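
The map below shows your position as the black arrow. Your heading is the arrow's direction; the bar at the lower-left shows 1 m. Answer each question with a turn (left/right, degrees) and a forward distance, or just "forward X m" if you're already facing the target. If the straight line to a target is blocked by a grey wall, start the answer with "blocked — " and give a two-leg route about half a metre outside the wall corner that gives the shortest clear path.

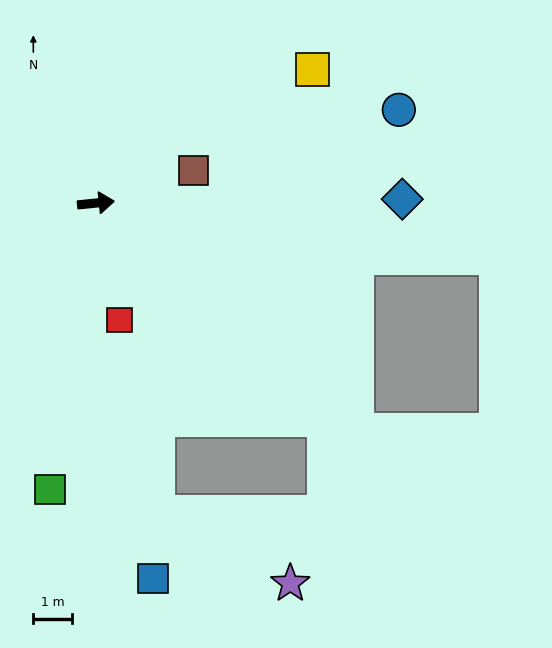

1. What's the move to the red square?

turn right 84°, forward 3.0 m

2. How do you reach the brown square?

turn left 13°, forward 2.6 m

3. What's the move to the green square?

turn right 105°, forward 7.4 m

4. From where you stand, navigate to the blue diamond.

turn right 5°, forward 7.8 m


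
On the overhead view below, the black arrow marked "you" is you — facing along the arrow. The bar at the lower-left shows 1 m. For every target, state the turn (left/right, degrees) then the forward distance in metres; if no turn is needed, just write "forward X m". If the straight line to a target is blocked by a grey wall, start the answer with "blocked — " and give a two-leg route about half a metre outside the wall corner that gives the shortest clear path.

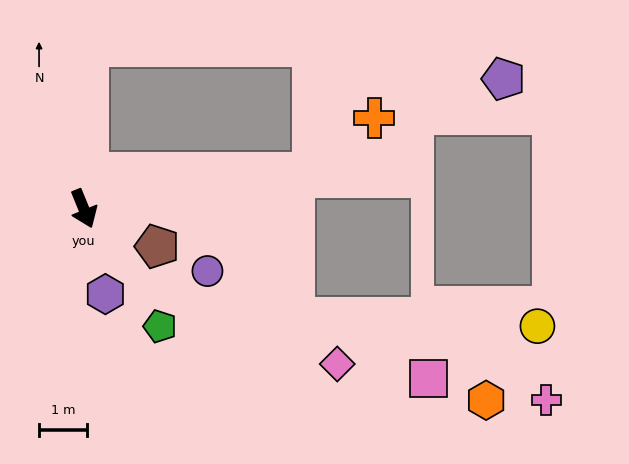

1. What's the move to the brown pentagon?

turn left 41°, forward 1.7 m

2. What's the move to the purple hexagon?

turn right 8°, forward 1.8 m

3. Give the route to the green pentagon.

turn left 11°, forward 2.9 m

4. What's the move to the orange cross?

blocked — turn left 77°, forward 4.8 m, then turn left 32°, forward 1.7 m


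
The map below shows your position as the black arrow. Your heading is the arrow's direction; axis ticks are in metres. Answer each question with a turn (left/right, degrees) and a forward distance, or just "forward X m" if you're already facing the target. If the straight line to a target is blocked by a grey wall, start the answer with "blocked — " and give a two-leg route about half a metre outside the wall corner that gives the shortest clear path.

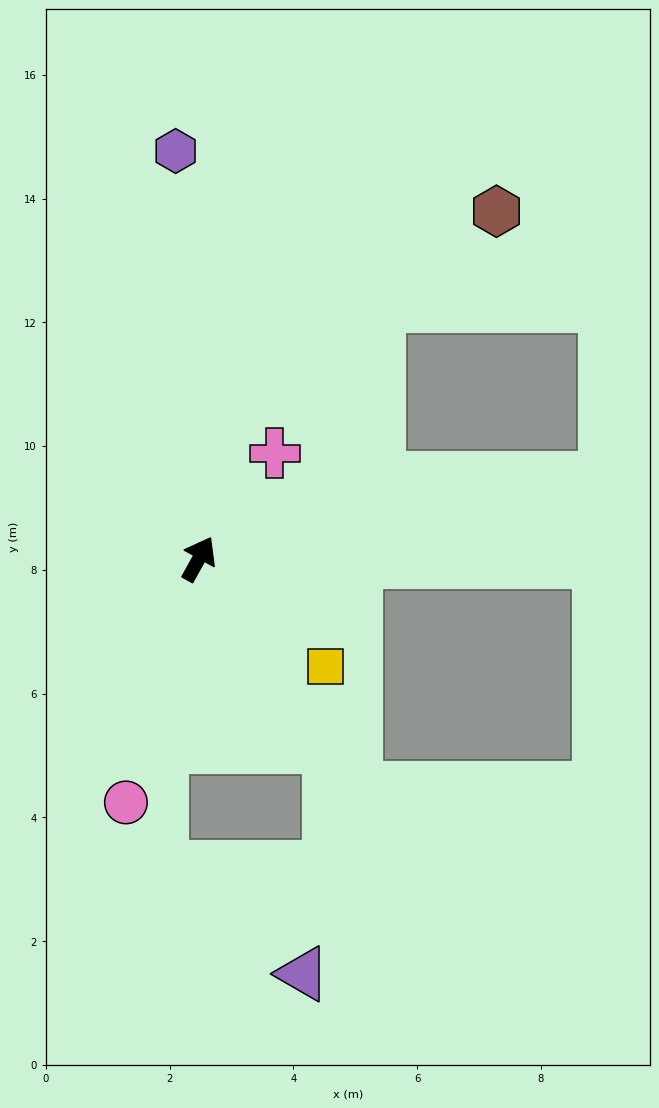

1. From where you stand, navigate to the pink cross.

turn right 7°, forward 2.1 m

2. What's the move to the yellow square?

turn right 101°, forward 2.7 m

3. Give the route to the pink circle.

turn right 168°, forward 4.1 m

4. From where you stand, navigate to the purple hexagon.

turn left 32°, forward 6.6 m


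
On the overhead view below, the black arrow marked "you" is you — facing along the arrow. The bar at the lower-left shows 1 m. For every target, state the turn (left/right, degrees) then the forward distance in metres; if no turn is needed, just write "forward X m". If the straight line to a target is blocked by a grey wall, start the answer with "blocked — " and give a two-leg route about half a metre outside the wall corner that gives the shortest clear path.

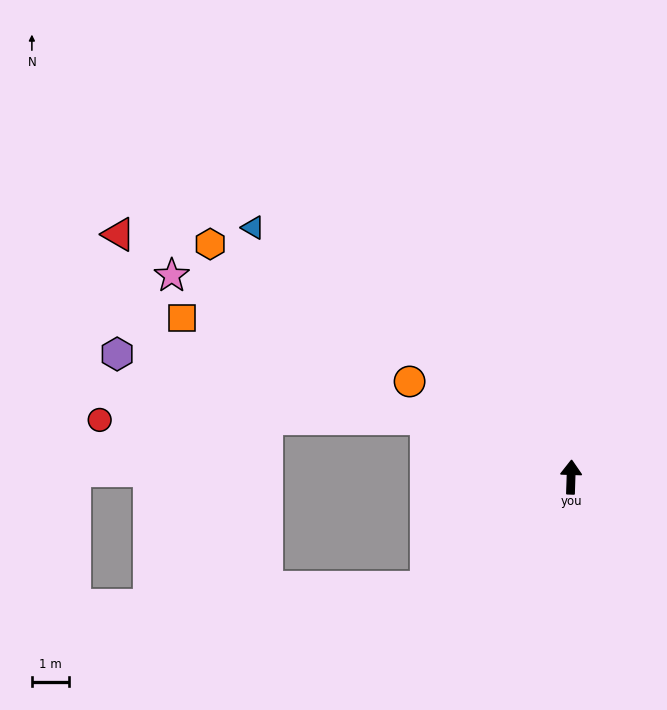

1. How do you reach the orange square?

turn left 70°, forward 11.2 m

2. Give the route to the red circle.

blocked — turn left 70°, forward 4.2 m, then turn left 22°, forward 8.7 m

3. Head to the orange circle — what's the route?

turn left 61°, forward 5.0 m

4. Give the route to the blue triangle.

turn left 54°, forward 10.8 m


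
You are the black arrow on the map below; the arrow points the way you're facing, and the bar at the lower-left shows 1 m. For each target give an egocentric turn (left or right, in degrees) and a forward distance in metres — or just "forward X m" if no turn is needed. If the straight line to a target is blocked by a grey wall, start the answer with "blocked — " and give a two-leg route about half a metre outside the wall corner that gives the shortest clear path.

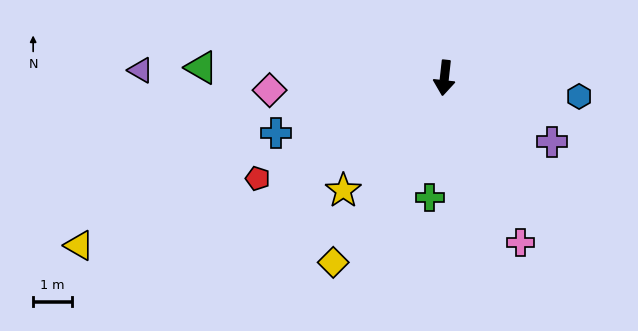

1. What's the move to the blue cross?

turn right 66°, forward 4.6 m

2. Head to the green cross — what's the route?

forward 3.1 m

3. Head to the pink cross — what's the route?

turn left 31°, forward 4.7 m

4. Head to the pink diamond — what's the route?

turn right 80°, forward 4.6 m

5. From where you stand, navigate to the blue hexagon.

turn left 88°, forward 3.5 m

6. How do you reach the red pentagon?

turn right 55°, forward 5.5 m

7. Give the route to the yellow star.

turn right 36°, forward 3.9 m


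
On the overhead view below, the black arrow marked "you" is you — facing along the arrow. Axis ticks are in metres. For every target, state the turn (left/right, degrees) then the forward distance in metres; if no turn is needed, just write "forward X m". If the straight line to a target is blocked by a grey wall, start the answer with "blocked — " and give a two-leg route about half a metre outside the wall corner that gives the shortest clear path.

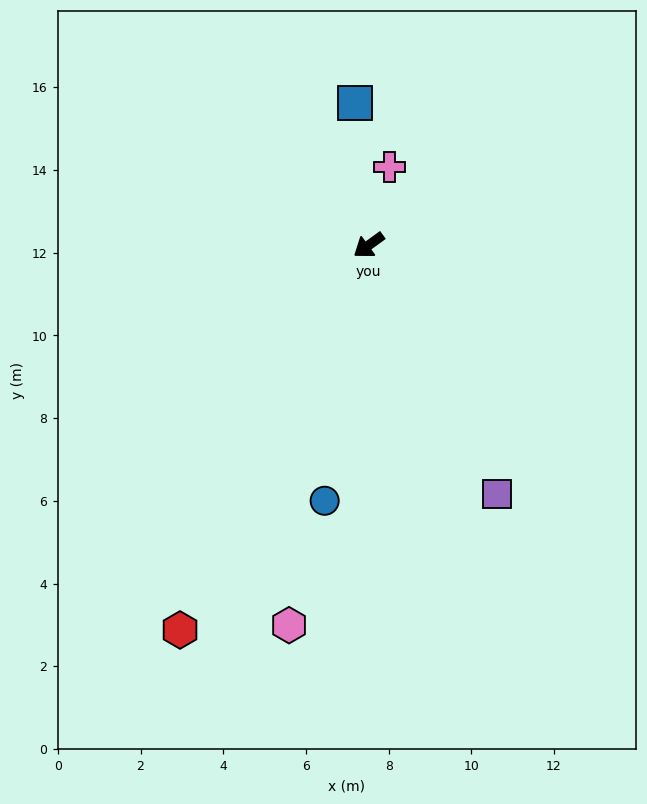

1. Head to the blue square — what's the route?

turn right 120°, forward 3.5 m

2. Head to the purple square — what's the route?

turn left 81°, forward 6.8 m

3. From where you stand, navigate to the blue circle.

turn left 44°, forward 6.3 m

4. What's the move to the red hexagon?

turn left 28°, forward 10.4 m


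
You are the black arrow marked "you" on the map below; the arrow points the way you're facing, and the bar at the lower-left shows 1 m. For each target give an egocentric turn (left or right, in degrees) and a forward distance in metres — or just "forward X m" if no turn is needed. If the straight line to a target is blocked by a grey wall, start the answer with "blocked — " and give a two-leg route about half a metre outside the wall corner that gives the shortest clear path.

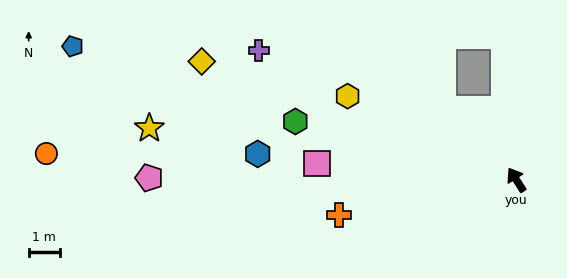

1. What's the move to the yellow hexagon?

turn left 31°, forward 6.0 m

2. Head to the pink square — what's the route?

turn left 53°, forward 6.4 m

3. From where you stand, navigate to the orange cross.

turn left 69°, forward 5.8 m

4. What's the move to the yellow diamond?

turn left 37°, forward 10.8 m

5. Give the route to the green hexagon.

turn left 43°, forward 7.3 m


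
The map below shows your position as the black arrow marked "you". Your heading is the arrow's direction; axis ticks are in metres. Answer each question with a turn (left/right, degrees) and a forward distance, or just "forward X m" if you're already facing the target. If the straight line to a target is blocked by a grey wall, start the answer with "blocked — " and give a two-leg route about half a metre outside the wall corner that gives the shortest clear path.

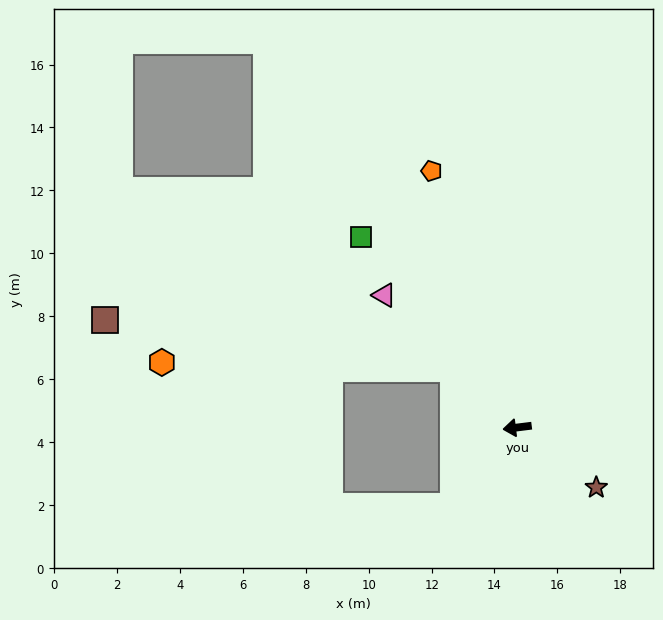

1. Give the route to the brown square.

blocked — turn right 49°, forward 2.8 m, then turn left 34°, forward 11.2 m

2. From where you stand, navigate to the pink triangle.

turn right 52°, forward 6.0 m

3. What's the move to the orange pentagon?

turn right 79°, forward 8.6 m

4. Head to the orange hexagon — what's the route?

blocked — turn right 49°, forward 2.8 m, then turn left 41°, forward 9.3 m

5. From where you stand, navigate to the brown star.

turn left 136°, forward 3.2 m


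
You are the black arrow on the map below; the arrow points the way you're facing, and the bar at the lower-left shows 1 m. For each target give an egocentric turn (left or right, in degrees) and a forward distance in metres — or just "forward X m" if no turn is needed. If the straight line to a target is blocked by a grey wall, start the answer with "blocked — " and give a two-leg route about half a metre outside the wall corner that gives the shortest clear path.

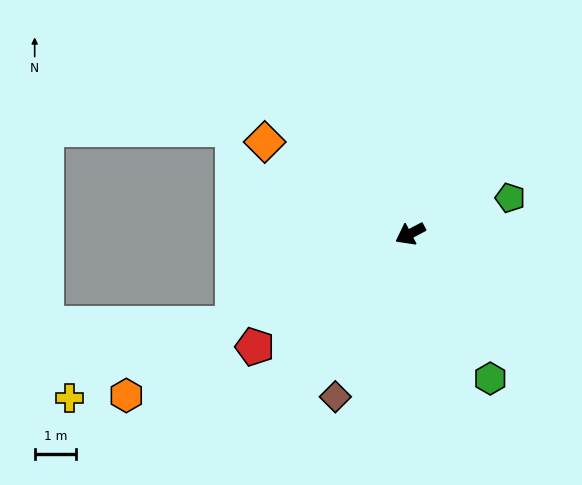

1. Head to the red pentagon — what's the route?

turn left 8°, forward 4.6 m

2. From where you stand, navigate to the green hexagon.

turn left 91°, forward 4.0 m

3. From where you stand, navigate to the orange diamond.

turn right 60°, forward 4.1 m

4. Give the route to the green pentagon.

turn left 172°, forward 2.6 m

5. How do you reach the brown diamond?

turn left 37°, forward 4.3 m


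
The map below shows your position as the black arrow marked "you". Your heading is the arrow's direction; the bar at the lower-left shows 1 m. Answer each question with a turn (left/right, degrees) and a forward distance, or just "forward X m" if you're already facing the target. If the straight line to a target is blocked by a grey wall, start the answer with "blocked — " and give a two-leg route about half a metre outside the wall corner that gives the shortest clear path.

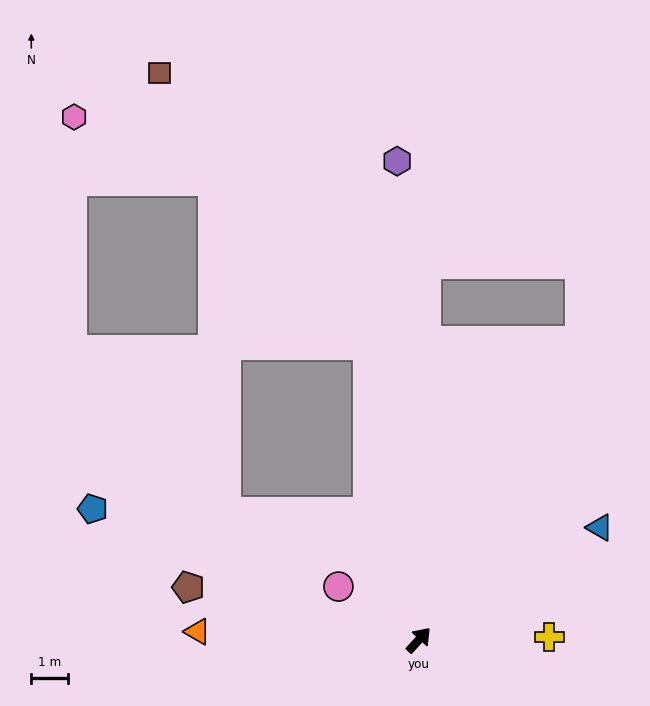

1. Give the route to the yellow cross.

turn right 46°, forward 3.6 m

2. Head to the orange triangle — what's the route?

turn left 130°, forward 6.1 m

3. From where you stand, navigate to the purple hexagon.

turn left 45°, forward 13.2 m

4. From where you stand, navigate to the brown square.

blocked — turn left 52°, forward 8.3 m, then turn left 28°, forward 9.4 m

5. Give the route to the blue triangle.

turn right 16°, forward 5.9 m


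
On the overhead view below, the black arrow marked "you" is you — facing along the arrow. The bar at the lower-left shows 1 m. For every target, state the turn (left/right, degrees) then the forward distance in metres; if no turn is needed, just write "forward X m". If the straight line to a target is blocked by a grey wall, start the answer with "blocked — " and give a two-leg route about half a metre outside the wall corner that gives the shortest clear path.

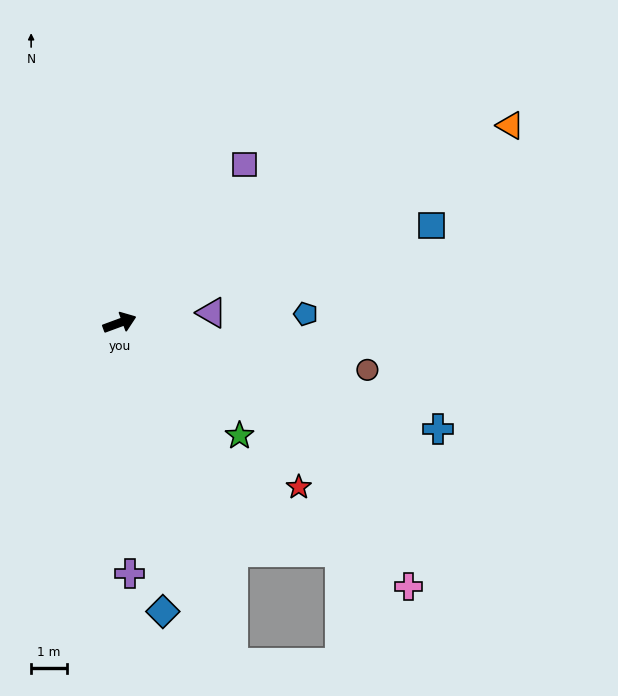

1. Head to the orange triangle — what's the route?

turn left 7°, forward 12.3 m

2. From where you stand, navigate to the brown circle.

turn right 31°, forward 7.1 m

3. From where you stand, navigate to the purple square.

turn left 31°, forward 5.7 m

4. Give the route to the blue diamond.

turn right 102°, forward 8.2 m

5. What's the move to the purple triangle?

turn right 14°, forward 2.6 m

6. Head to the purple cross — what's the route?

turn right 108°, forward 7.0 m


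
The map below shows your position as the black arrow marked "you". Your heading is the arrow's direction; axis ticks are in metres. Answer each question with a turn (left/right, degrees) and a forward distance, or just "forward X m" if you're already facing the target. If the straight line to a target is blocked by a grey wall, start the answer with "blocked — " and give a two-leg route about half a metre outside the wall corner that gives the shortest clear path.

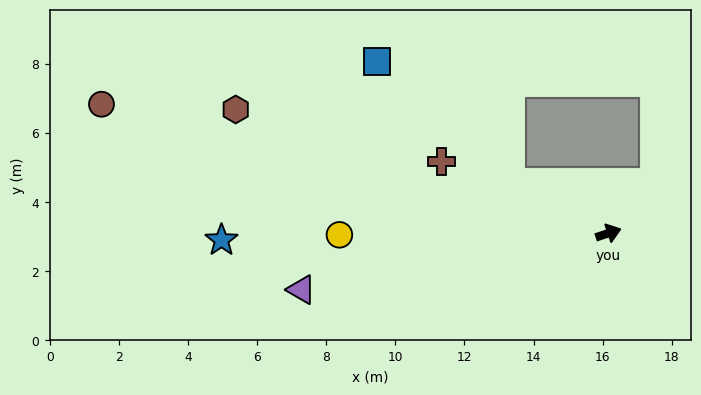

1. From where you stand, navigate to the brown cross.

turn left 138°, forward 5.3 m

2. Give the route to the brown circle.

turn left 147°, forward 15.1 m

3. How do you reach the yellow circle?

turn left 162°, forward 7.8 m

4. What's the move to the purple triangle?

turn left 172°, forward 9.0 m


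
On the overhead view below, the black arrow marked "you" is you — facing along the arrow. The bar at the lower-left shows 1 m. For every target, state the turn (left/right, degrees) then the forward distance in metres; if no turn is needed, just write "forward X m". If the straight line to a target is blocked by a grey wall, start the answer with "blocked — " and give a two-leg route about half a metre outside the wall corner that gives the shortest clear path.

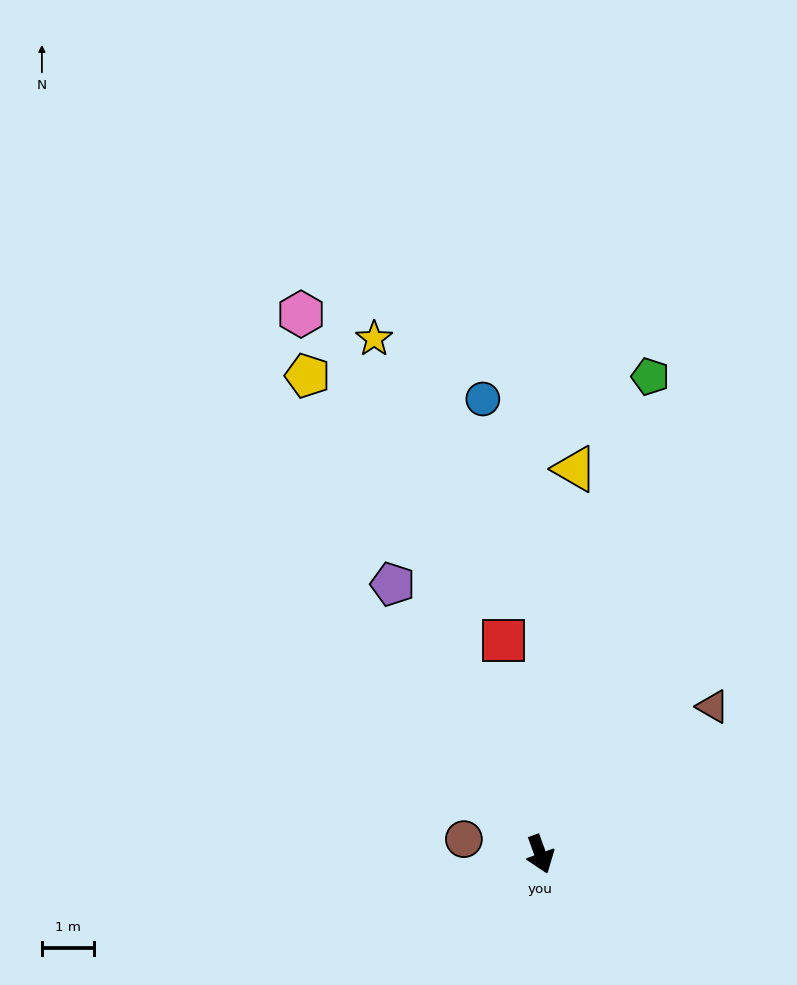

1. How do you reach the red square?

turn left 170°, forward 4.2 m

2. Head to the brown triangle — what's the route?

turn left 111°, forward 4.4 m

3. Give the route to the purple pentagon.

turn right 171°, forward 5.9 m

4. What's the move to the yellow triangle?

turn left 155°, forward 7.5 m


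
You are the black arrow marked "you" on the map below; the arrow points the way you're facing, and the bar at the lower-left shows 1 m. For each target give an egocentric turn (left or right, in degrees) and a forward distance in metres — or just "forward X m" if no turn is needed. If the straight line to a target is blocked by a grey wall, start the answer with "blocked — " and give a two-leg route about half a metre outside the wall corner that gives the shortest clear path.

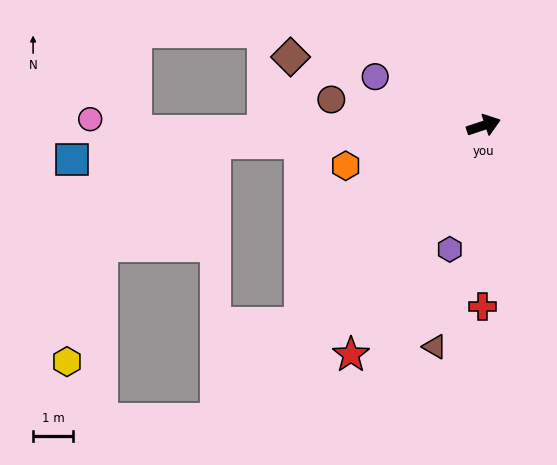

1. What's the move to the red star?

turn right 138°, forward 6.7 m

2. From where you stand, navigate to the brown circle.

turn left 152°, forward 3.9 m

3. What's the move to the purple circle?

turn left 137°, forward 3.0 m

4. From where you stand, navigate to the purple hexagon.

turn right 124°, forward 3.2 m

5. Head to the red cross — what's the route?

turn right 109°, forward 4.6 m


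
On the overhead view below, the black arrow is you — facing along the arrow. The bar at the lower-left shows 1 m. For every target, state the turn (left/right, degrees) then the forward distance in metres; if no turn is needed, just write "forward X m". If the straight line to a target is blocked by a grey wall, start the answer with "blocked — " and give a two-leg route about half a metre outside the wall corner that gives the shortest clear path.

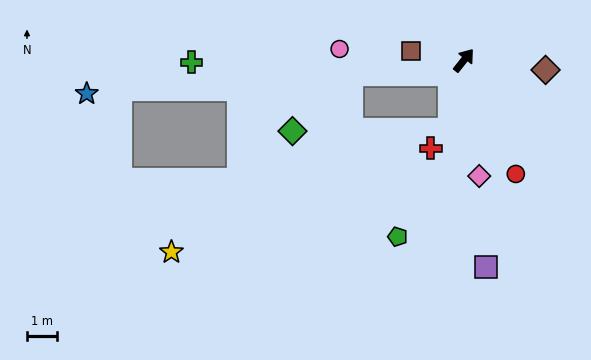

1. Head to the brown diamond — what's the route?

turn right 58°, forward 2.8 m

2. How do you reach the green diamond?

blocked — turn right 152°, forward 2.4 m, then turn right 79°, forward 5.3 m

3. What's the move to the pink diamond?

turn right 134°, forward 3.9 m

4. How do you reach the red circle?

turn right 117°, forward 4.2 m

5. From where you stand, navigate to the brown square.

turn left 118°, forward 1.8 m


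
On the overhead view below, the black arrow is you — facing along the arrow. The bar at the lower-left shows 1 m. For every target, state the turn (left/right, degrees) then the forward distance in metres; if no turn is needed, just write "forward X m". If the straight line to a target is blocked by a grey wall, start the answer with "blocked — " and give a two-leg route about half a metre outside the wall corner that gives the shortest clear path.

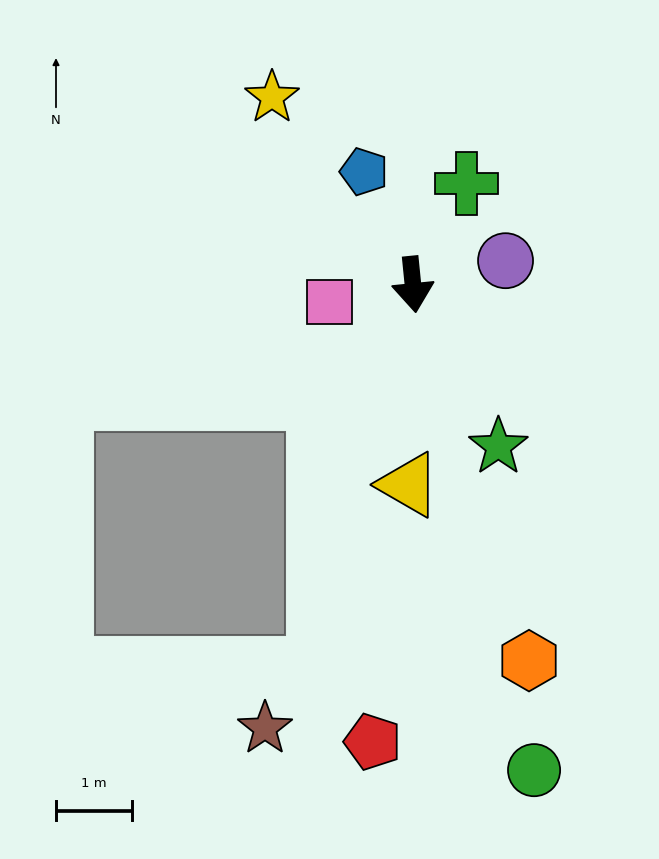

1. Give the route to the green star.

turn left 22°, forward 2.4 m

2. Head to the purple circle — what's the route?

turn left 99°, forward 1.3 m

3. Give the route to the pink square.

turn right 84°, forward 1.1 m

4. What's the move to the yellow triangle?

turn right 7°, forward 2.6 m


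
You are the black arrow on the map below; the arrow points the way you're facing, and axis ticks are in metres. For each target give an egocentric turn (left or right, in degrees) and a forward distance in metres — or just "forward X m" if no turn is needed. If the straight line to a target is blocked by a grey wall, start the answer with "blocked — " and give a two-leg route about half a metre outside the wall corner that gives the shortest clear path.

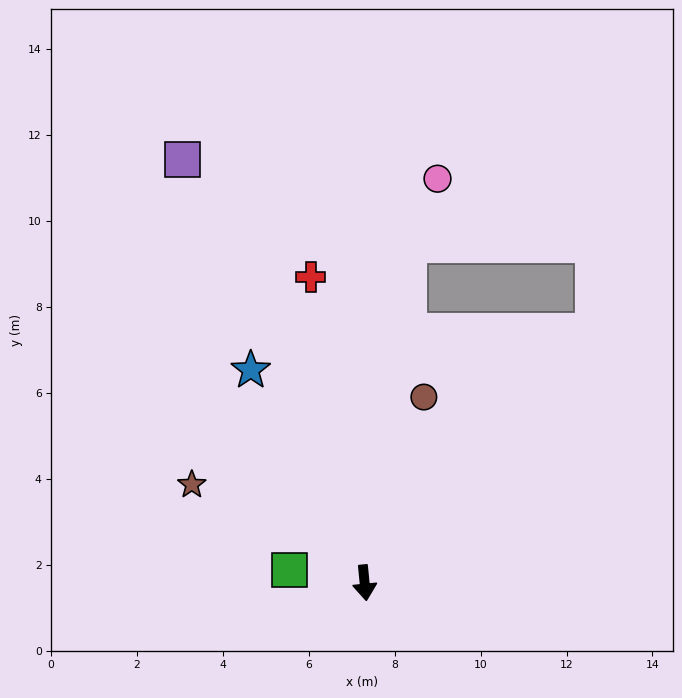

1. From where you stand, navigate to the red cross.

turn right 176°, forward 7.2 m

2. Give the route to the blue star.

turn right 157°, forward 5.6 m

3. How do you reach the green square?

turn right 105°, forward 1.8 m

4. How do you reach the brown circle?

turn left 157°, forward 4.5 m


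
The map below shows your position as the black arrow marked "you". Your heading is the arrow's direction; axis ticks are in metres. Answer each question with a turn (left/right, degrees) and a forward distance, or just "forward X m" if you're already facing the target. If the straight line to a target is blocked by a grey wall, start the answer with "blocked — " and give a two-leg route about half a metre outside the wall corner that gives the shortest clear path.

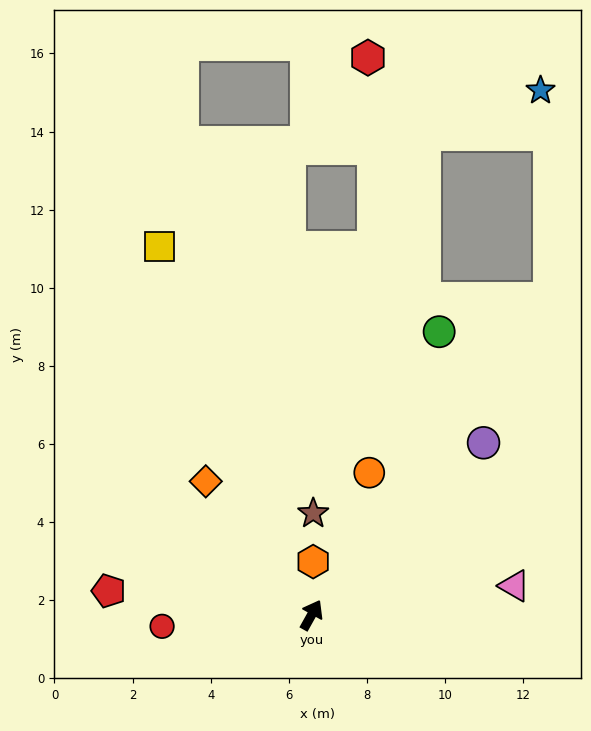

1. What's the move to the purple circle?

turn right 16°, forward 6.2 m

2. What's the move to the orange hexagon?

turn left 27°, forward 1.4 m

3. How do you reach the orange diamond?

turn left 68°, forward 4.4 m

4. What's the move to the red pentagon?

turn left 112°, forward 5.2 m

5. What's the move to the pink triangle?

turn right 53°, forward 5.2 m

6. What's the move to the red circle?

turn left 123°, forward 3.8 m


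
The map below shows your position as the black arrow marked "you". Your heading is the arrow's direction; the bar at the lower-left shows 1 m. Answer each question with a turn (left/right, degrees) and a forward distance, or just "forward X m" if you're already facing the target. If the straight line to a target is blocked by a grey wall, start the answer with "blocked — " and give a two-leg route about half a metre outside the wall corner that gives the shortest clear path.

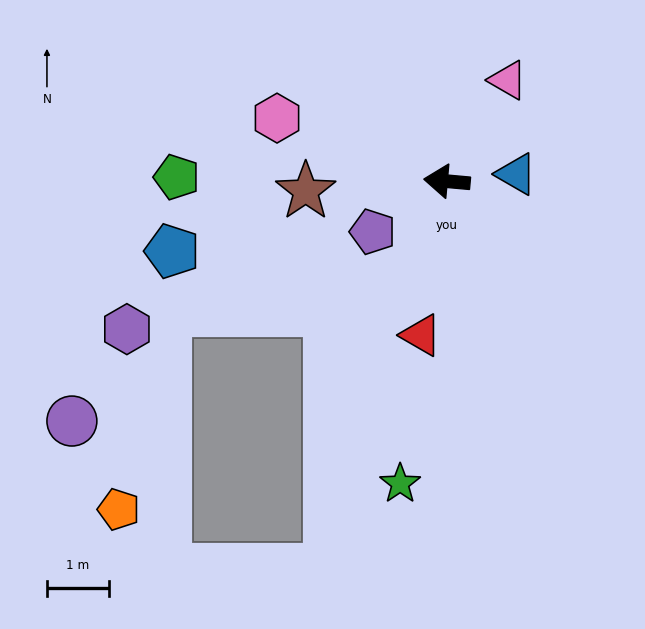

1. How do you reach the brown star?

turn left 9°, forward 2.3 m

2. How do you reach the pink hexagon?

turn right 15°, forward 2.9 m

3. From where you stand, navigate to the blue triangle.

turn right 169°, forward 1.1 m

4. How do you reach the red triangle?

turn left 86°, forward 2.5 m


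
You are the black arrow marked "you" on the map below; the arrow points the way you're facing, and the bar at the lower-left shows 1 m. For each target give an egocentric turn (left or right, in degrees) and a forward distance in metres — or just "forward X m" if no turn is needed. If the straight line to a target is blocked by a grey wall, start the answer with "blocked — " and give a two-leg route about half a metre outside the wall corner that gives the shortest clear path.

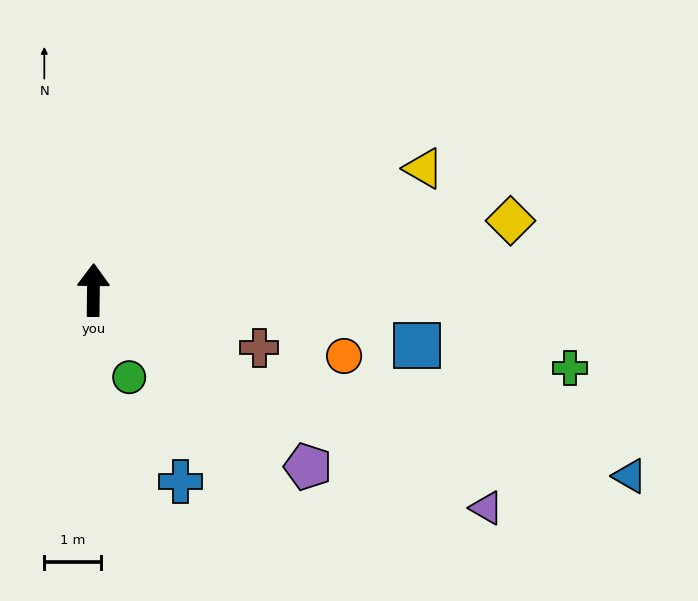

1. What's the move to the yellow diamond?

turn right 80°, forward 7.5 m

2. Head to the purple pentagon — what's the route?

turn right 129°, forward 4.9 m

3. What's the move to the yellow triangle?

turn right 69°, forward 6.2 m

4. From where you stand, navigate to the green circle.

turn right 157°, forward 1.7 m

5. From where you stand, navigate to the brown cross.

turn right 109°, forward 3.1 m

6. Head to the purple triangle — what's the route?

turn right 118°, forward 8.0 m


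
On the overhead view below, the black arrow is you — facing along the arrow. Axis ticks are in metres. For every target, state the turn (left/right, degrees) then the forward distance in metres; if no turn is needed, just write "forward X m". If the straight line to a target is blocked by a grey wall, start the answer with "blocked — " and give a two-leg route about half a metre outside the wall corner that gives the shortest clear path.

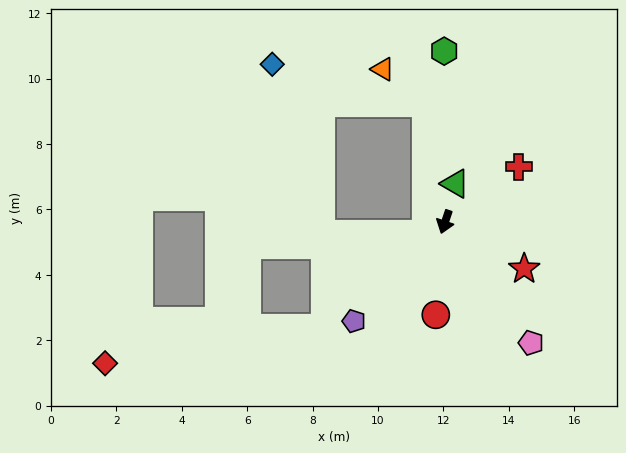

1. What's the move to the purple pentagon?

turn right 24°, forward 4.1 m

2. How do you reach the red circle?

turn left 13°, forward 2.9 m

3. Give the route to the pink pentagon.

turn left 54°, forward 4.5 m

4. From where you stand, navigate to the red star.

turn left 78°, forward 2.8 m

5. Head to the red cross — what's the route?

turn left 145°, forward 2.8 m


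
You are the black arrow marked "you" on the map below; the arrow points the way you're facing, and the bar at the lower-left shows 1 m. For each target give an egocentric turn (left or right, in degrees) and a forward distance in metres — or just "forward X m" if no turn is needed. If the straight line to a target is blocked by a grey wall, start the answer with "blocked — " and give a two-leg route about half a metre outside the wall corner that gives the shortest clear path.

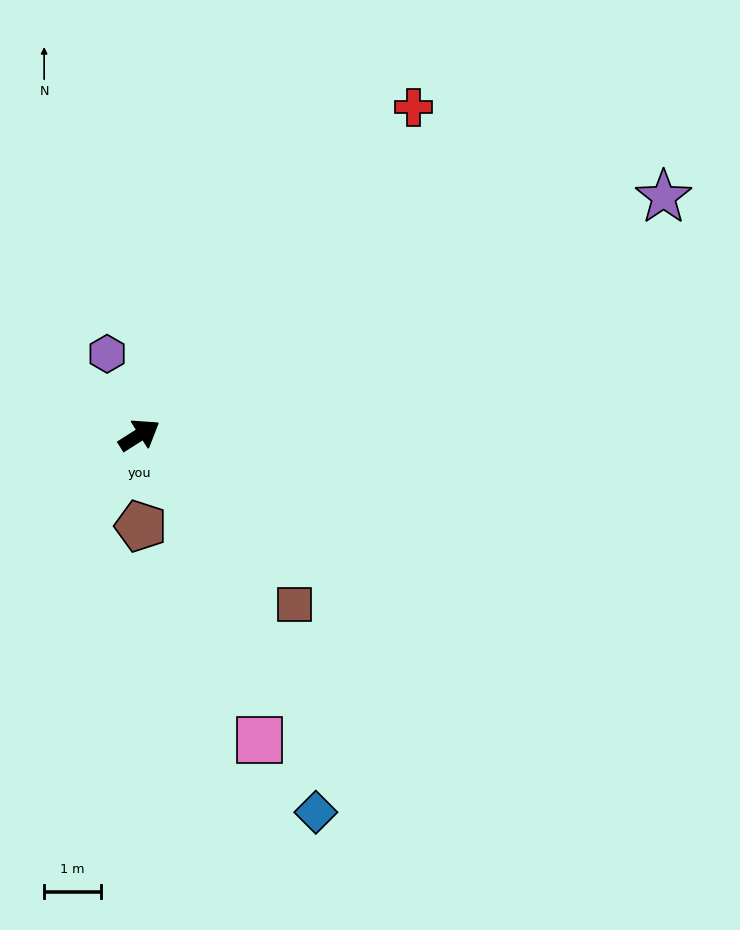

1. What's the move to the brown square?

turn right 80°, forward 4.1 m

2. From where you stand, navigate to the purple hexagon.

turn left 79°, forward 1.5 m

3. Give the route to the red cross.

turn left 18°, forward 7.6 m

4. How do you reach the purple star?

turn right 8°, forward 10.2 m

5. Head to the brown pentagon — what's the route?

turn right 121°, forward 1.6 m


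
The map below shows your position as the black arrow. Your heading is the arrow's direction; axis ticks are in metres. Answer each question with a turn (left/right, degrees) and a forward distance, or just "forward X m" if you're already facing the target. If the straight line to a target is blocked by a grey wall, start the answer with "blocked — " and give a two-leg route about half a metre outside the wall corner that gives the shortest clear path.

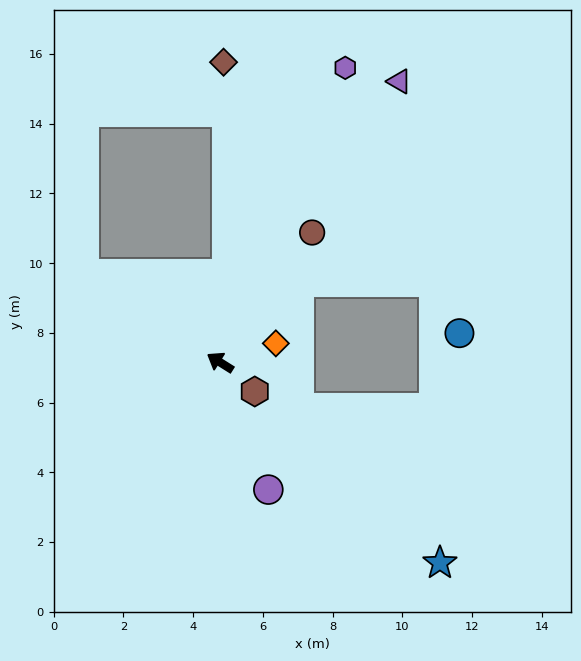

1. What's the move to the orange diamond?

turn right 129°, forward 1.7 m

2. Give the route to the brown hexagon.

turn left 172°, forward 1.3 m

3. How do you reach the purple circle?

turn left 143°, forward 3.9 m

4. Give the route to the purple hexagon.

turn right 81°, forward 9.2 m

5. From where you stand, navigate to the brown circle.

turn right 93°, forward 4.6 m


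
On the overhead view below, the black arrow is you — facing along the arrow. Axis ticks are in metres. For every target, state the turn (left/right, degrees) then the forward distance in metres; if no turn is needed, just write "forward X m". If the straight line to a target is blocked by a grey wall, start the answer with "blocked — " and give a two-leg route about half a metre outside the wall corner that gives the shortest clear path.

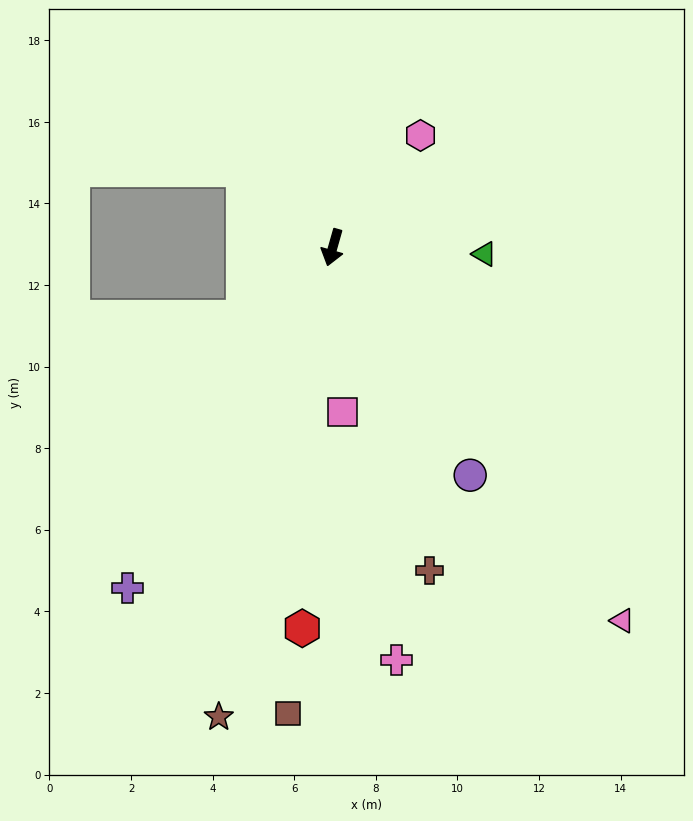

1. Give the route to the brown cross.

turn left 32°, forward 8.3 m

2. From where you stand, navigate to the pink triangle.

turn left 54°, forward 11.6 m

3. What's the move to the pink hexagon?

turn left 158°, forward 3.5 m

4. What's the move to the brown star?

turn left 2°, forward 11.8 m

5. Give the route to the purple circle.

turn left 47°, forward 6.5 m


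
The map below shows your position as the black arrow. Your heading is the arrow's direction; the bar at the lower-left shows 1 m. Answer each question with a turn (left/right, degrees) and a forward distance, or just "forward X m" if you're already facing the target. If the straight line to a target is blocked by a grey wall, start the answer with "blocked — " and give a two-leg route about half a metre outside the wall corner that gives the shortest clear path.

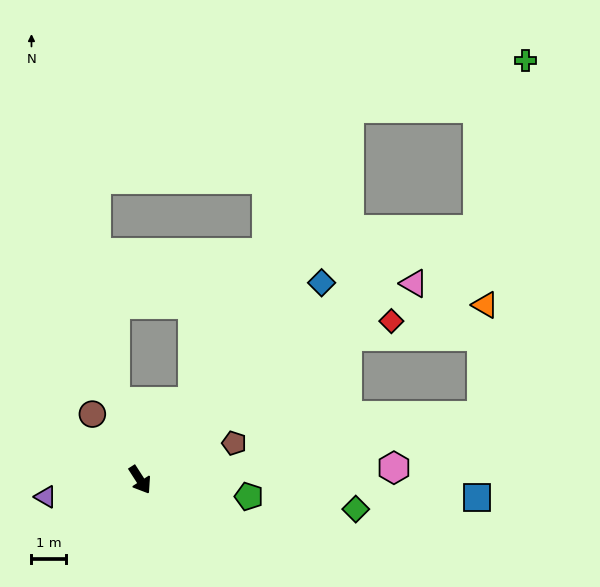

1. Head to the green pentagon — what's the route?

turn left 49°, forward 3.2 m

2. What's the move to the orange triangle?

blocked — turn left 68°, forward 10.0 m, then turn left 77°, forward 3.2 m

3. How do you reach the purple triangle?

turn right 113°, forward 2.8 m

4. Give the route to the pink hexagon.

turn left 60°, forward 7.3 m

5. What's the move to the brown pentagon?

turn left 79°, forward 2.9 m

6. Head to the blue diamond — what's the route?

turn left 105°, forward 7.7 m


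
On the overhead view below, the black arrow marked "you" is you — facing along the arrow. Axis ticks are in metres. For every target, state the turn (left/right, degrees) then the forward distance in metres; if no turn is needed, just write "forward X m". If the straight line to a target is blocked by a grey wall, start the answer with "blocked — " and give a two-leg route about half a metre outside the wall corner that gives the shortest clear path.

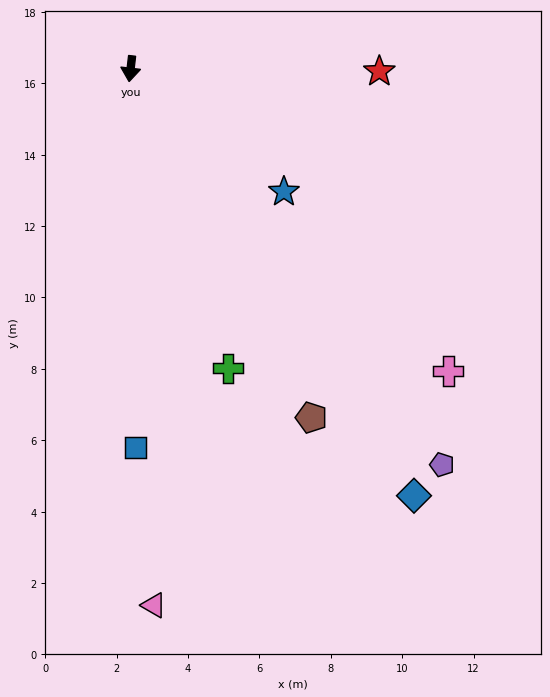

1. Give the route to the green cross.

turn left 25°, forward 8.8 m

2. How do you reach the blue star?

turn left 58°, forward 5.5 m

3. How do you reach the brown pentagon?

turn left 34°, forward 11.0 m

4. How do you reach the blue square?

turn left 7°, forward 10.6 m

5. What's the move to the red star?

turn left 96°, forward 7.0 m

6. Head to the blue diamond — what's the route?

turn left 40°, forward 14.4 m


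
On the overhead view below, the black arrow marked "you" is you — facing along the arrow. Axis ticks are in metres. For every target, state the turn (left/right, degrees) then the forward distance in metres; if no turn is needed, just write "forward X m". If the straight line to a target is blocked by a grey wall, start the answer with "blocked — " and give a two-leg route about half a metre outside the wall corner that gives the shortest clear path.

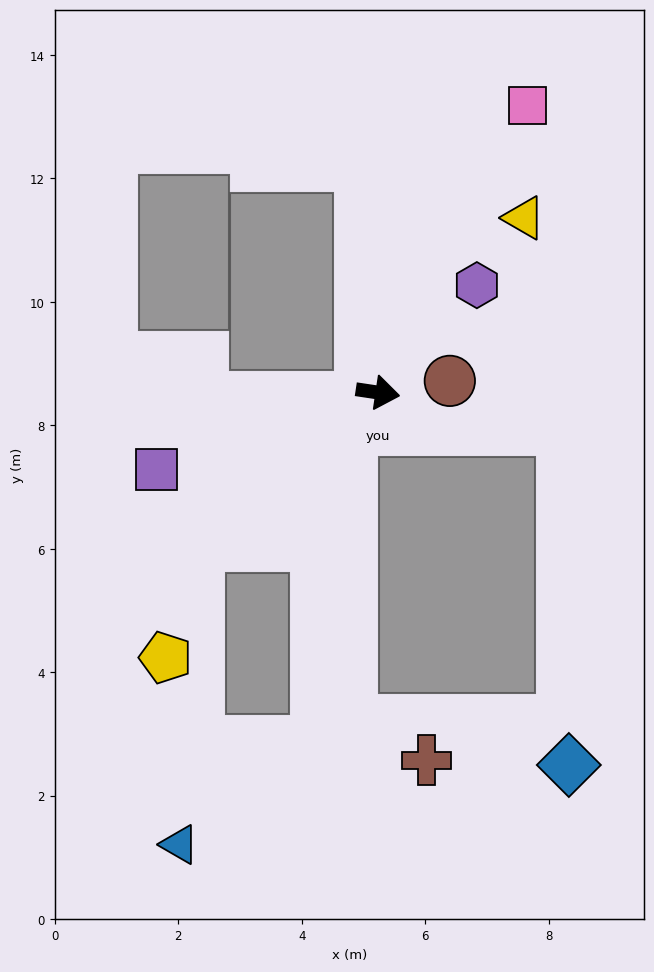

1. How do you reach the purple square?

turn right 152°, forward 3.8 m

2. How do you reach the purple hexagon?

turn left 56°, forward 2.4 m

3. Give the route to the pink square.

turn left 71°, forward 5.2 m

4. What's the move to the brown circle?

turn left 18°, forward 1.2 m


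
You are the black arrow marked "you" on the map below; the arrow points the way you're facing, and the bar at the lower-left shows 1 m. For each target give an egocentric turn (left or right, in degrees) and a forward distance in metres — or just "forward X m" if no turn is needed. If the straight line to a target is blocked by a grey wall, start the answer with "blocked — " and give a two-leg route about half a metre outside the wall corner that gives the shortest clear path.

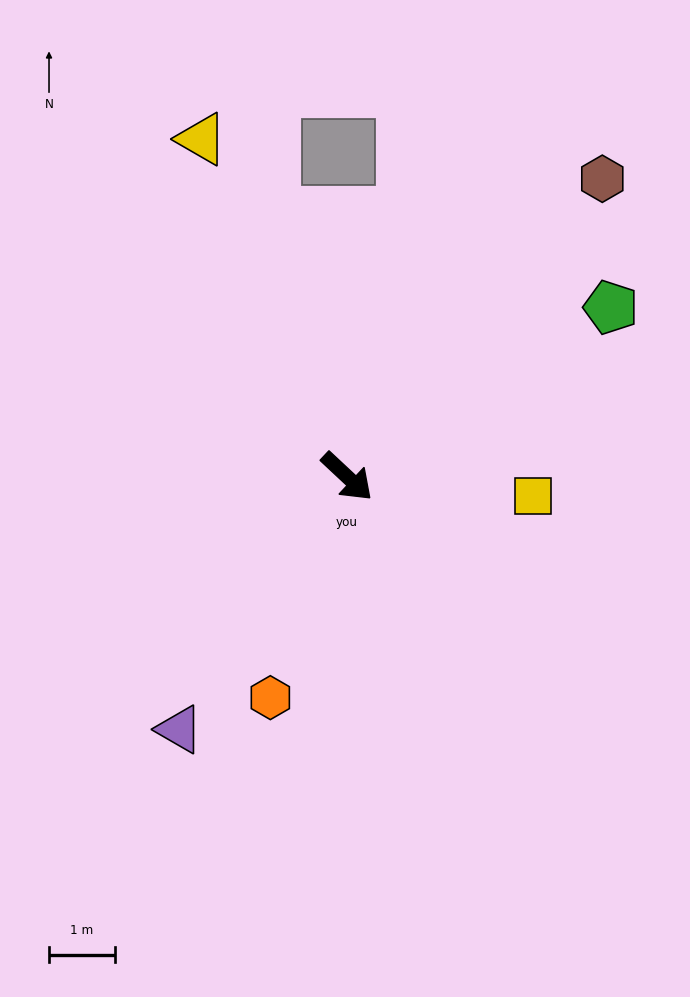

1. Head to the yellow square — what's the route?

turn left 37°, forward 2.8 m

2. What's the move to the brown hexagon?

turn left 92°, forward 6.0 m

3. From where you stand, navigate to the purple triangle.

turn right 81°, forward 4.6 m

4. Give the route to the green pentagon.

turn left 76°, forward 4.8 m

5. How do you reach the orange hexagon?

turn right 66°, forward 3.6 m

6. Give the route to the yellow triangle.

turn left 156°, forward 5.6 m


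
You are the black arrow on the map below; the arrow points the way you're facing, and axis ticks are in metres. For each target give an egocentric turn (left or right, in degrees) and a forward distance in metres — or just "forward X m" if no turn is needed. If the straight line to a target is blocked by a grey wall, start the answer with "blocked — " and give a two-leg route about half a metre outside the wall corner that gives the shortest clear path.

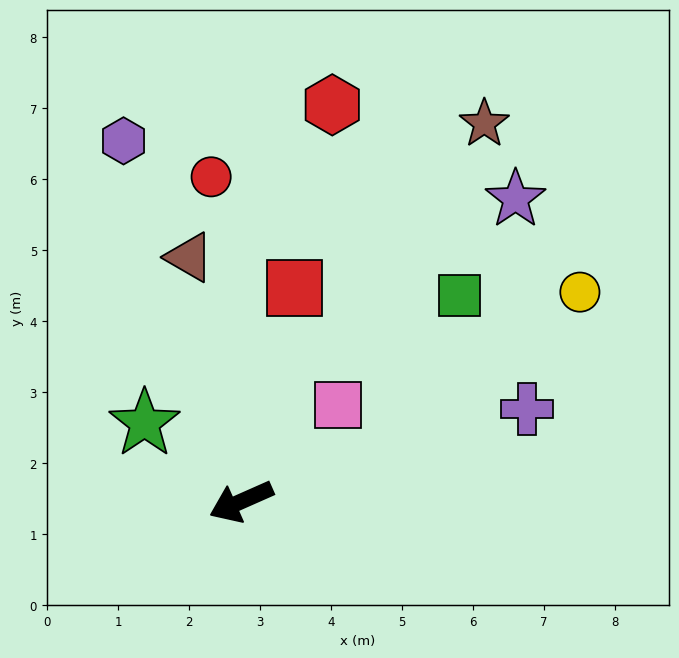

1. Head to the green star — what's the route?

turn right 63°, forward 1.8 m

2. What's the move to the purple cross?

turn left 174°, forward 4.2 m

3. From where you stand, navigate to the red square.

turn right 128°, forward 3.1 m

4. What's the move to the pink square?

turn right 159°, forward 1.9 m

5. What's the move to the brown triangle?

turn right 102°, forward 3.5 m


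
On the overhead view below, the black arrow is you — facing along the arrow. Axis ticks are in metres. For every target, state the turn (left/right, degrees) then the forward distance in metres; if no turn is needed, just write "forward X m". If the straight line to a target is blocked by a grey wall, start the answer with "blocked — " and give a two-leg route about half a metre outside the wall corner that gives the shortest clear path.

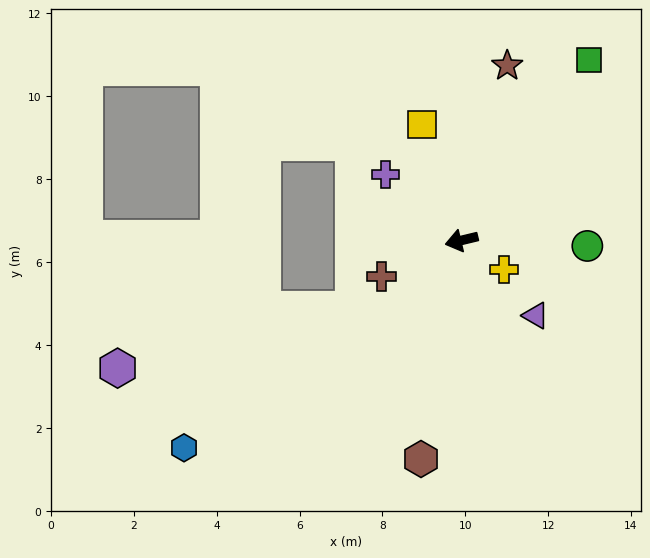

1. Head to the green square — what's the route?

turn right 139°, forward 5.3 m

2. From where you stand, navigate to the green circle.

turn left 164°, forward 3.0 m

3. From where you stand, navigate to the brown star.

turn right 118°, forward 4.4 m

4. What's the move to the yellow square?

turn right 85°, forward 2.9 m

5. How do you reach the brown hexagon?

turn left 66°, forward 5.4 m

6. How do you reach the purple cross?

turn right 54°, forward 2.4 m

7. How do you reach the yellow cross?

turn left 132°, forward 1.2 m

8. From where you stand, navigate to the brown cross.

turn left 11°, forward 2.1 m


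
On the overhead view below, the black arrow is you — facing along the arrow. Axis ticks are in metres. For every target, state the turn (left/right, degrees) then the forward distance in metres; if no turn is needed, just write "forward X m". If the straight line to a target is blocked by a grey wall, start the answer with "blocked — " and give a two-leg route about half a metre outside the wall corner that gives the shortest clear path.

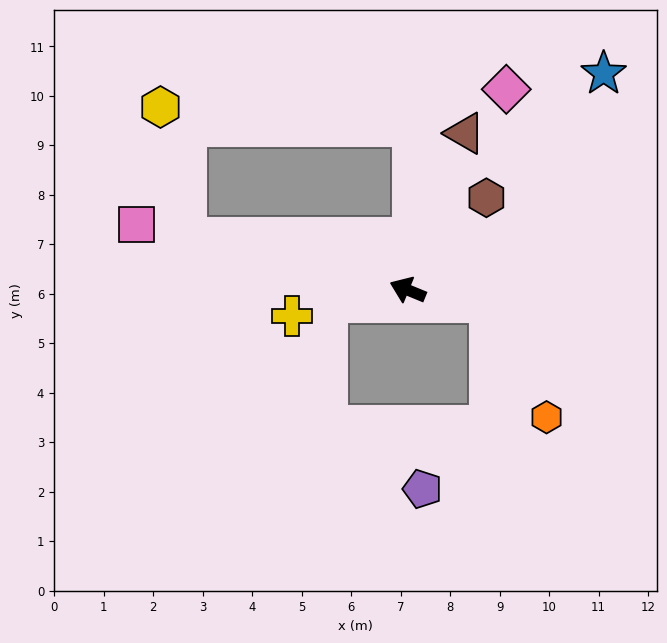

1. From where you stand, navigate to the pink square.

turn left 9°, forward 5.6 m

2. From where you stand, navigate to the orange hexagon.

blocked — turn right 166°, forward 1.7 m, then turn right 56°, forward 2.6 m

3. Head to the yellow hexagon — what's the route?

blocked — turn left 9°, forward 4.6 m, then turn right 66°, forward 2.7 m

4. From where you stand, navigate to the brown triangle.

turn right 88°, forward 3.4 m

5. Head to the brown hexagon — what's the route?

turn right 108°, forward 2.4 m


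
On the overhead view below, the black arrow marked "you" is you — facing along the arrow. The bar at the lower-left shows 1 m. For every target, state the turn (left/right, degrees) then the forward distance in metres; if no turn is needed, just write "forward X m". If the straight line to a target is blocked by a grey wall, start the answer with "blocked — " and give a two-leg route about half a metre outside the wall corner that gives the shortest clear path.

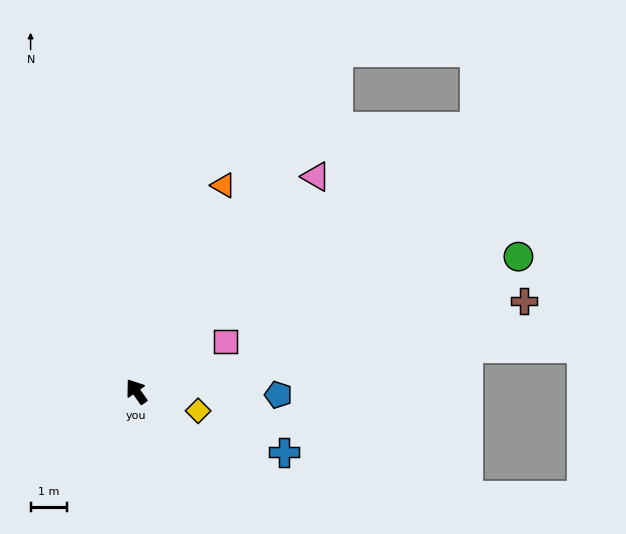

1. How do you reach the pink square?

turn right 96°, forward 2.8 m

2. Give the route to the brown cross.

turn right 112°, forward 11.0 m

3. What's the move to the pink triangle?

turn right 75°, forward 7.8 m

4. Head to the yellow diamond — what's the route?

turn right 143°, forward 1.8 m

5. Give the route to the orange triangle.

turn right 58°, forward 6.2 m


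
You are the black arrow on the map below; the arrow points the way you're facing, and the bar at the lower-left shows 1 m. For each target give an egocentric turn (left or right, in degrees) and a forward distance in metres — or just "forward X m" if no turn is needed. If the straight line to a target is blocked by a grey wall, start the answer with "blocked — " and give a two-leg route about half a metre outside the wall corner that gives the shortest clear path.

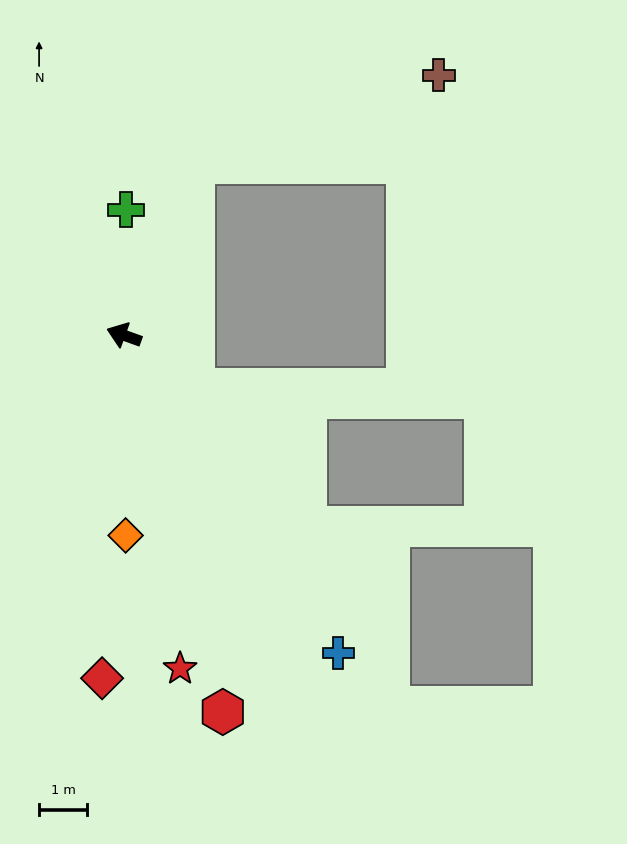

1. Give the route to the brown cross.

blocked — turn right 92°, forward 3.9 m, then turn right 48°, forward 5.4 m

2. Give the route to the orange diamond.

turn left 110°, forward 4.2 m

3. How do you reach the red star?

turn left 119°, forward 7.0 m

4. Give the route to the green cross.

turn right 71°, forward 2.6 m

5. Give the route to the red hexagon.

turn left 124°, forward 8.1 m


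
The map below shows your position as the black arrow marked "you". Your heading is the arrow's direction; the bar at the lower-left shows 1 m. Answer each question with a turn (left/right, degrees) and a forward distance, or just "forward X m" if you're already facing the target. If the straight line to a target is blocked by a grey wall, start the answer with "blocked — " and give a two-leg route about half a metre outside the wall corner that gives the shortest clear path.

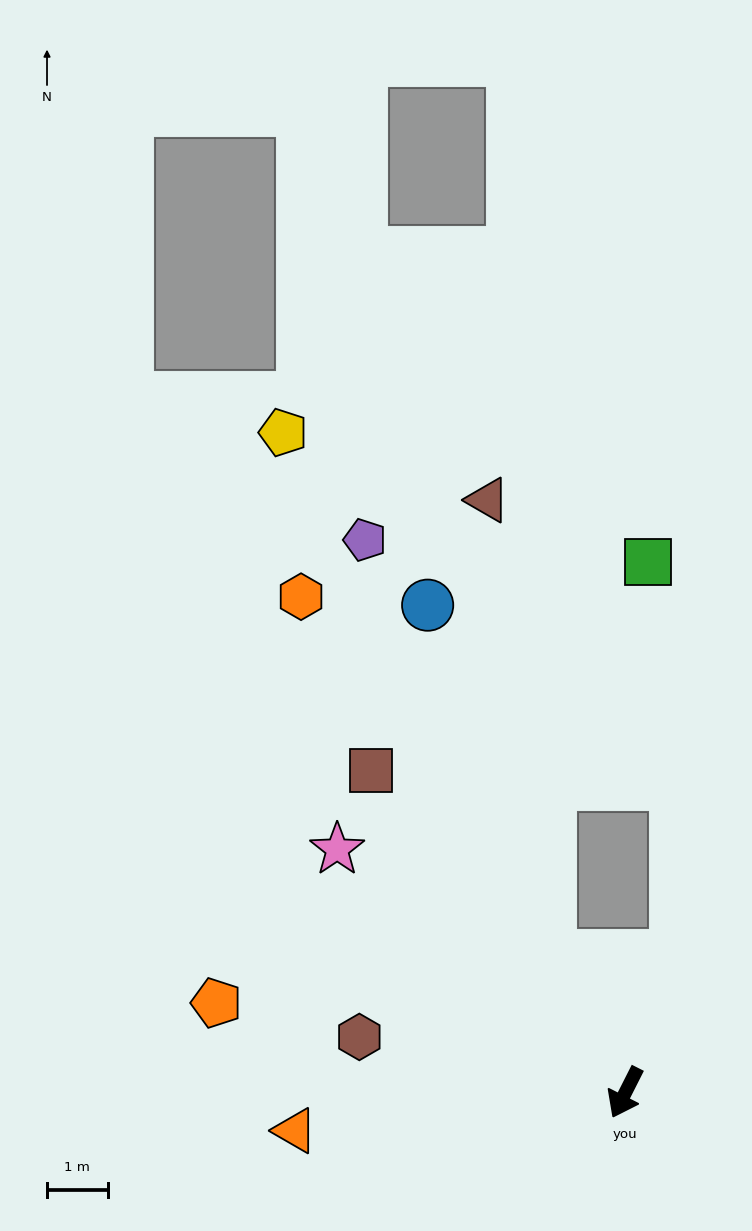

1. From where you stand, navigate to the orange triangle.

turn right 57°, forward 5.5 m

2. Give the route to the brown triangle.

blocked — turn right 125°, forward 2.6 m, then turn right 20°, forward 7.6 m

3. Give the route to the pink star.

turn right 103°, forward 6.2 m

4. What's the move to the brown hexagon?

turn right 75°, forward 4.5 m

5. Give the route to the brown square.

turn right 115°, forward 6.8 m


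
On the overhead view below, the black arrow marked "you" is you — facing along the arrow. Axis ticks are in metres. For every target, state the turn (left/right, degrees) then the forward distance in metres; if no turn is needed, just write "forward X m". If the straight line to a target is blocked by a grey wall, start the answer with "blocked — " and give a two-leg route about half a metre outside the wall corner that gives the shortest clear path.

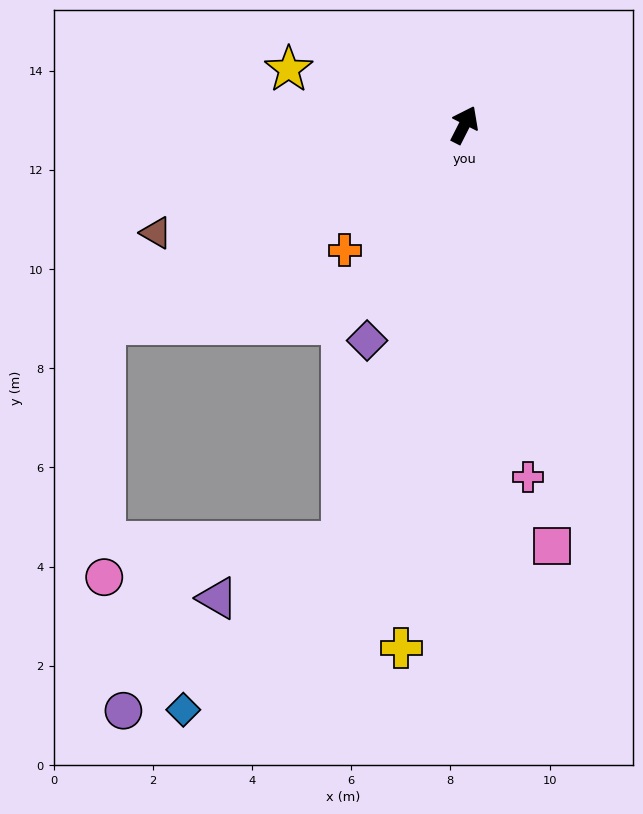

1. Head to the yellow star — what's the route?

turn left 99°, forward 3.7 m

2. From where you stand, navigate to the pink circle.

blocked — turn left 146°, forward 8.3 m, then turn left 61°, forward 5.1 m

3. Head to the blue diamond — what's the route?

blocked — turn right 169°, forward 8.8 m, then turn right 28°, forward 4.7 m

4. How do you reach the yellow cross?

turn right 160°, forward 10.6 m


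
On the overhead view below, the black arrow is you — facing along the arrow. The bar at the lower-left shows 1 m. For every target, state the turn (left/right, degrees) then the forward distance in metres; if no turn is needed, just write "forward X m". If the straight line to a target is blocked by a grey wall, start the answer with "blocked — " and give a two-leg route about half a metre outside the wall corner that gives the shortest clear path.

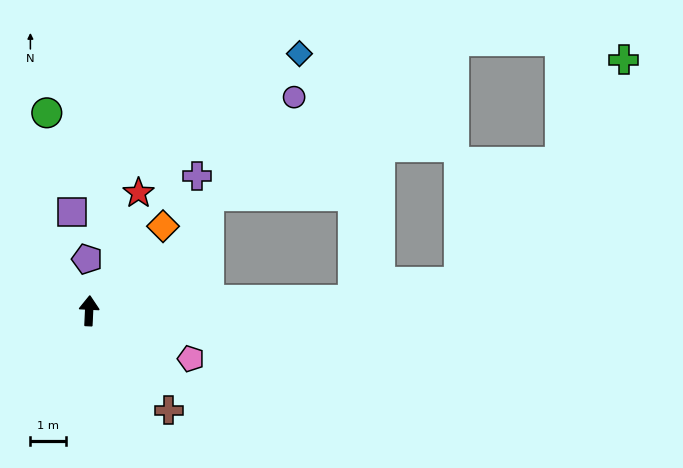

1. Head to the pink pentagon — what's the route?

turn right 113°, forward 3.2 m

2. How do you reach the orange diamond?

turn right 38°, forward 3.2 m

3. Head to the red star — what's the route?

turn right 20°, forward 3.6 m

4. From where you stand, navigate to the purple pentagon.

turn left 5°, forward 1.5 m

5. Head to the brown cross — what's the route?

turn right 139°, forward 3.6 m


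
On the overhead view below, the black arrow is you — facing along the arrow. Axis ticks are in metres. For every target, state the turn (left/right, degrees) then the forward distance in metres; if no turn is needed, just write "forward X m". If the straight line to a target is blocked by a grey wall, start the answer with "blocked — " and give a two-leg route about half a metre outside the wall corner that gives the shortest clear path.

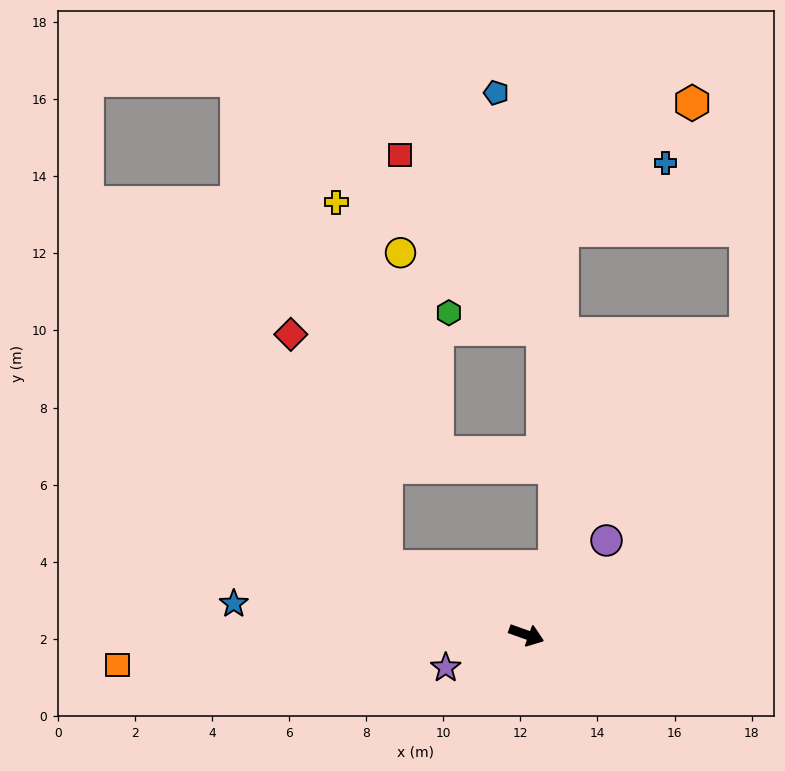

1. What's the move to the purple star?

turn right 138°, forward 2.3 m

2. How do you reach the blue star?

turn right 166°, forward 7.6 m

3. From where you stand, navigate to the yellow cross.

blocked — turn left 174°, forward 4.0 m, then turn right 56°, forward 9.5 m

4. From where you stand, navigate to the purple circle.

turn left 69°, forward 3.2 m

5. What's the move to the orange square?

turn right 156°, forward 10.6 m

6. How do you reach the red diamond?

blocked — turn left 174°, forward 4.0 m, then turn right 42°, forward 6.5 m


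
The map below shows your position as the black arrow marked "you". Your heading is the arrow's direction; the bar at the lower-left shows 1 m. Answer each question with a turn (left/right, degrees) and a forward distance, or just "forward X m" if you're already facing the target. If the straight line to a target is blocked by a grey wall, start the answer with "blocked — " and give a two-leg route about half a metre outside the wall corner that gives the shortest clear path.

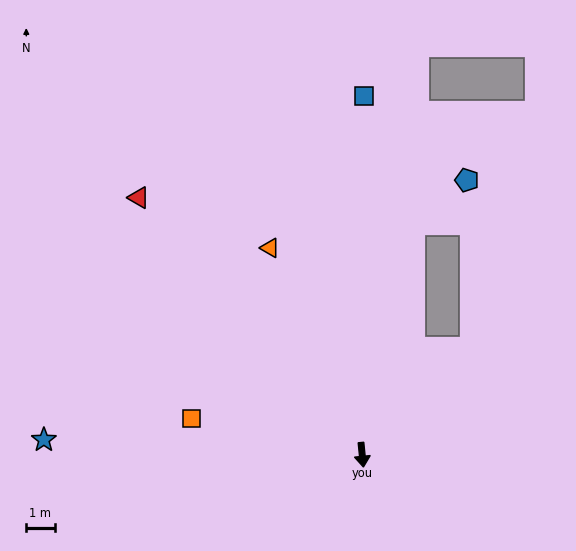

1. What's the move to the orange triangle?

turn right 162°, forward 8.0 m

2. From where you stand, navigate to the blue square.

turn left 174°, forward 12.6 m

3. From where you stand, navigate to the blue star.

turn right 98°, forward 11.2 m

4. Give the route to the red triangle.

turn right 145°, forward 12.0 m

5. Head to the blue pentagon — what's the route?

blocked — turn left 162°, forward 8.3 m, then turn right 39°, forward 2.4 m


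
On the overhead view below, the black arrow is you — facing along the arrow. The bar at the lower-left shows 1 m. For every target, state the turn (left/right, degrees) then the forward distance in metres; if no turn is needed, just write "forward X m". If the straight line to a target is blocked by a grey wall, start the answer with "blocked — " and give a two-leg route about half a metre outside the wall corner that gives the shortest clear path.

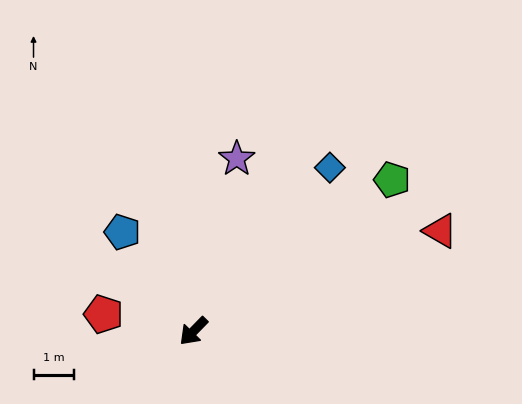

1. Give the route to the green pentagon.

turn left 172°, forward 6.1 m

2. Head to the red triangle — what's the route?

turn left 156°, forward 6.5 m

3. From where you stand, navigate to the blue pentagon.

turn right 100°, forward 3.0 m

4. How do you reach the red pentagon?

turn right 56°, forward 2.2 m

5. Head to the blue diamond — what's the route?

turn right 175°, forward 5.2 m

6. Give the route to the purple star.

turn right 150°, forward 4.4 m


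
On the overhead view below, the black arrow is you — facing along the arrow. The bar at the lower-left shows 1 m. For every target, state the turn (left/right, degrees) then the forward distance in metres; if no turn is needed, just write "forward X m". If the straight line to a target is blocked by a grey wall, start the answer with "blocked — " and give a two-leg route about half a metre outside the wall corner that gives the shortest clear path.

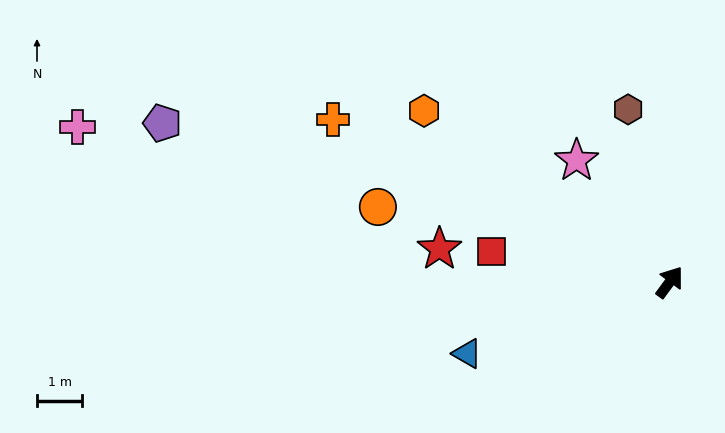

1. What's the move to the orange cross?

turn left 101°, forward 8.3 m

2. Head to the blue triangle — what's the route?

turn left 146°, forward 4.8 m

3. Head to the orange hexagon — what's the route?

turn left 91°, forward 6.6 m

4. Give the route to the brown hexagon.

turn left 50°, forward 3.9 m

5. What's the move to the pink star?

turn left 74°, forward 3.4 m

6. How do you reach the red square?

turn left 117°, forward 4.0 m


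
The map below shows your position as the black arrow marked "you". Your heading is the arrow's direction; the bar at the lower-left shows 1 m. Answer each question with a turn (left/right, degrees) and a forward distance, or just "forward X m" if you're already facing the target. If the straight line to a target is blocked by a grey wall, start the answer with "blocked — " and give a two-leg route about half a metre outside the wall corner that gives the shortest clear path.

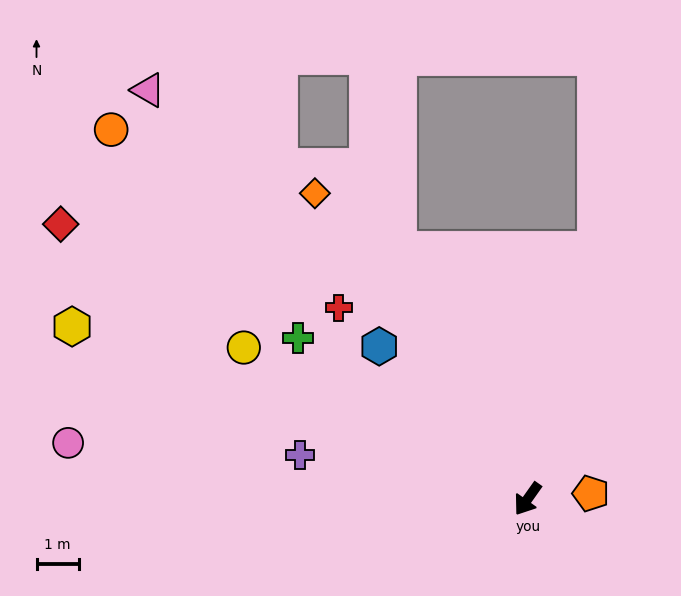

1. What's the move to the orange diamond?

turn right 110°, forward 8.8 m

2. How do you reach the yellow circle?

turn right 83°, forward 7.6 m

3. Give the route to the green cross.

turn right 90°, forward 6.6 m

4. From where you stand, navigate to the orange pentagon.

turn left 130°, forward 1.5 m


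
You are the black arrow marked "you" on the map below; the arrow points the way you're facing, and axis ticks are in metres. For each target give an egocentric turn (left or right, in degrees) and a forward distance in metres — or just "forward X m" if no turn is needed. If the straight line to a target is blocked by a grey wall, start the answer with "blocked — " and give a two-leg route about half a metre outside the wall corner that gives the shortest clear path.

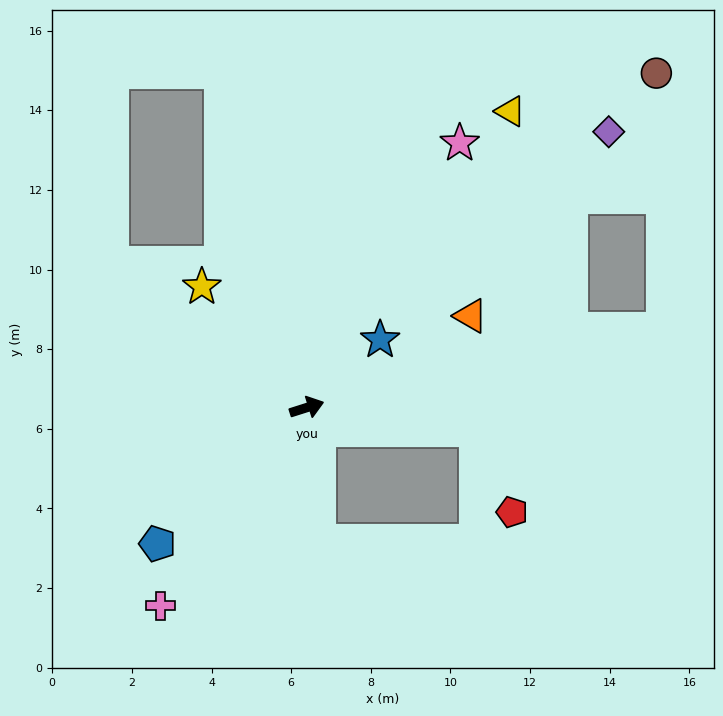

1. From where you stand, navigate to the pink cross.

turn right 144°, forward 6.2 m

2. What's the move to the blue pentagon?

turn right 155°, forward 5.1 m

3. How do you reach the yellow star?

turn left 113°, forward 4.0 m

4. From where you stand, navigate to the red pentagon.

blocked — turn right 25°, forward 4.3 m, then turn right 59°, forward 2.2 m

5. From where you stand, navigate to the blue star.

turn left 25°, forward 2.5 m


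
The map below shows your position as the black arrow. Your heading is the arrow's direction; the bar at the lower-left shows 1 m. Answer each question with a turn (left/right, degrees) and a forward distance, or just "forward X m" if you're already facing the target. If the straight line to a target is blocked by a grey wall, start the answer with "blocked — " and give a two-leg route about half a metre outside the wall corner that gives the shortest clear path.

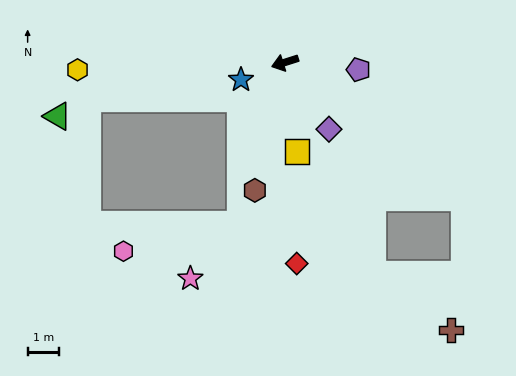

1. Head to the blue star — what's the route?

turn left 4°, forward 1.5 m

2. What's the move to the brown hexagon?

turn left 59°, forward 4.2 m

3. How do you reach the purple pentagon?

turn left 157°, forward 2.4 m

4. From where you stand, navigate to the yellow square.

turn left 80°, forward 2.9 m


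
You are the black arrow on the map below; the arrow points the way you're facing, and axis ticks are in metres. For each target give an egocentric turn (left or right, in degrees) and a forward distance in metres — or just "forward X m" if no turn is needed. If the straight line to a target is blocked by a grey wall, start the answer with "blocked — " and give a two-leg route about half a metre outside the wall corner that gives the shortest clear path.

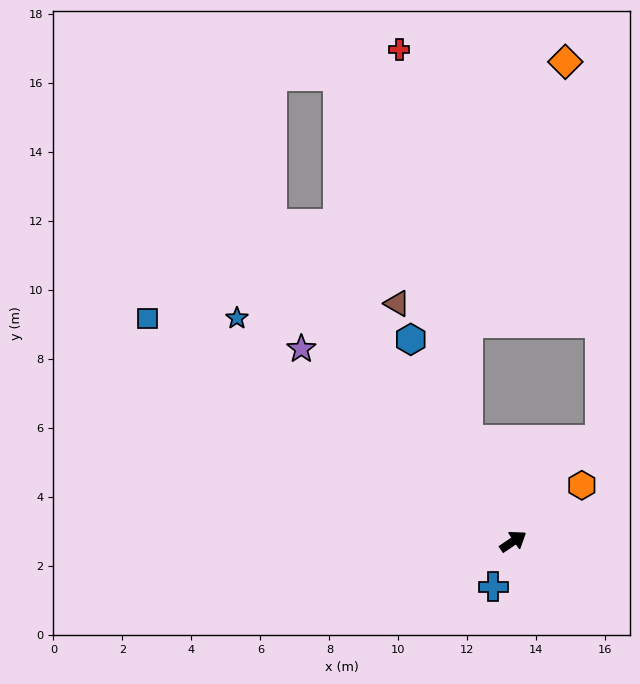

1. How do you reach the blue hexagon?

turn left 83°, forward 6.6 m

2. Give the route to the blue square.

turn left 115°, forward 12.4 m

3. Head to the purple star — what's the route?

turn left 104°, forward 8.3 m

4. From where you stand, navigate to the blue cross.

turn right 148°, forward 1.4 m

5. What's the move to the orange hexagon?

turn left 5°, forward 2.6 m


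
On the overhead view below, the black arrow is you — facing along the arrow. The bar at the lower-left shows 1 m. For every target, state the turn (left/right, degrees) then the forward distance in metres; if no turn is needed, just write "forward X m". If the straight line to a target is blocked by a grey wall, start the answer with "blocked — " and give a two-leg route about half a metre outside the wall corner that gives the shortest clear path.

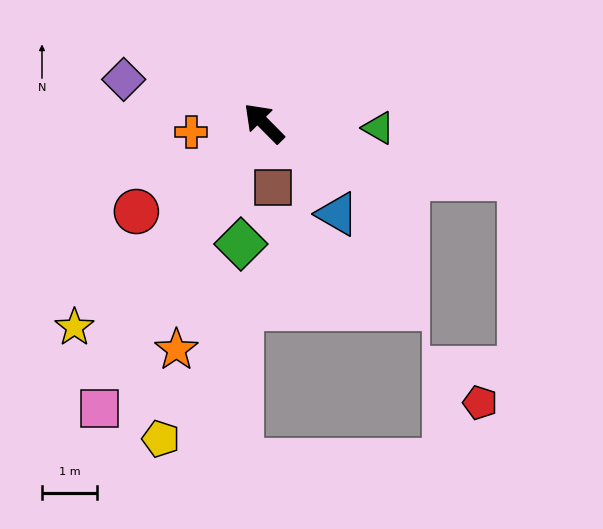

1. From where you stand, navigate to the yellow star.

turn left 92°, forward 5.1 m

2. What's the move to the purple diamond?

turn left 28°, forward 2.7 m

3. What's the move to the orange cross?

turn left 52°, forward 1.3 m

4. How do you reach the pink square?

turn left 105°, forward 6.0 m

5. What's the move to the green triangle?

turn right 137°, forward 2.1 m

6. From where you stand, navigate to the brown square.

turn left 143°, forward 1.2 m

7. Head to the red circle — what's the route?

turn left 80°, forward 2.8 m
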